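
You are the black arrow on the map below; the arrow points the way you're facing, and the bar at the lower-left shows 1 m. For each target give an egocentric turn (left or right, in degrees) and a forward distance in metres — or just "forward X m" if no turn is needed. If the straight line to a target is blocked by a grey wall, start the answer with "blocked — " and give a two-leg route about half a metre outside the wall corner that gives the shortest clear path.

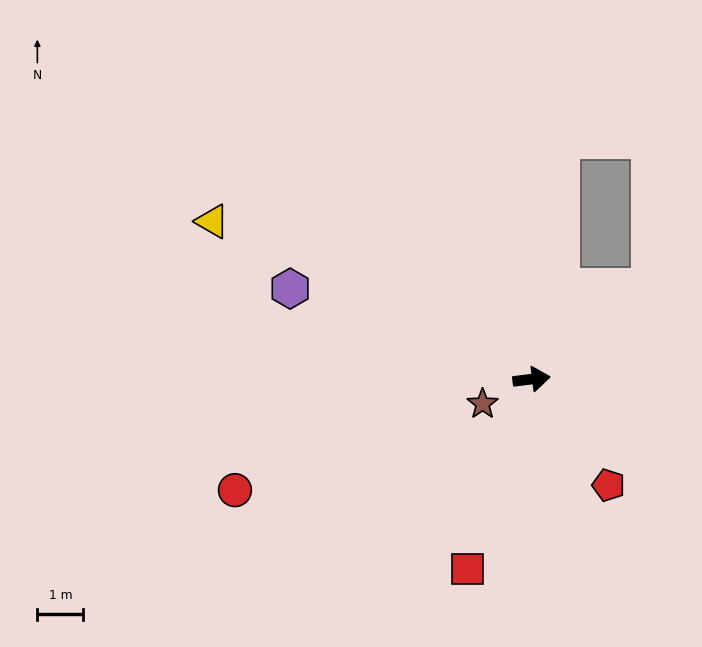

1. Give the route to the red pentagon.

turn right 61°, forward 2.9 m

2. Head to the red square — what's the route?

turn right 116°, forward 4.4 m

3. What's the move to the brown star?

turn right 160°, forward 1.2 m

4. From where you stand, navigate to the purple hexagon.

turn left 152°, forward 5.6 m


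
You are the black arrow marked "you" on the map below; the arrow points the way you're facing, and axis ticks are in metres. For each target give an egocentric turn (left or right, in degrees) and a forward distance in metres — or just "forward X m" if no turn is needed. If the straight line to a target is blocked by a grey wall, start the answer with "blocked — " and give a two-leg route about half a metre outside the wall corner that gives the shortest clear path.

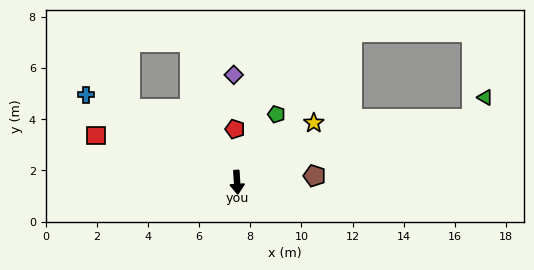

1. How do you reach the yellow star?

turn left 124°, forward 3.8 m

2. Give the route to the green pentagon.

turn left 146°, forward 3.1 m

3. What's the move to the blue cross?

turn right 124°, forward 6.8 m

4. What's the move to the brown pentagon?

turn left 91°, forward 3.0 m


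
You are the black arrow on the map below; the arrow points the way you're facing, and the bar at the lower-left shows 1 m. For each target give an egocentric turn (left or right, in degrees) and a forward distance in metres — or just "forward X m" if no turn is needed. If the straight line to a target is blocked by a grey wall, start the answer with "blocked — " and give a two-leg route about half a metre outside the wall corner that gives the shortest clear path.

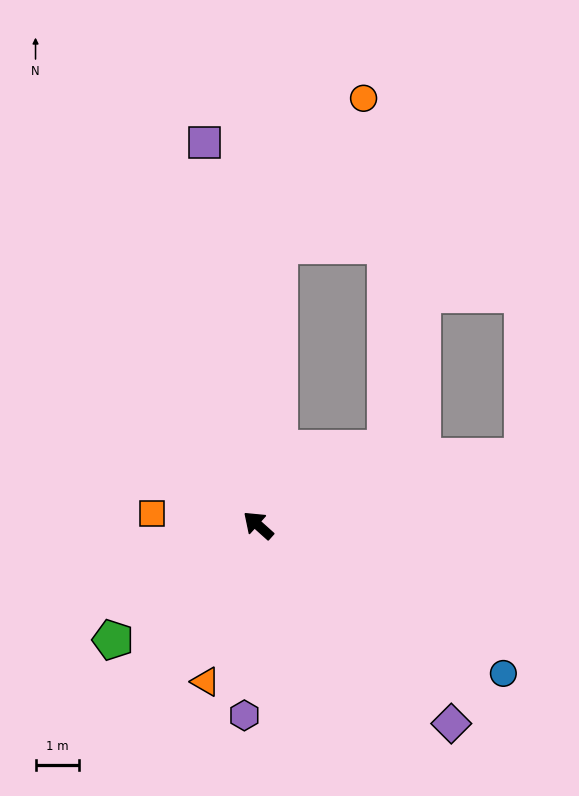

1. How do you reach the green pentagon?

turn left 80°, forward 4.2 m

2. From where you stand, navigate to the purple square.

turn right 40°, forward 8.8 m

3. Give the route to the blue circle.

turn right 169°, forward 6.6 m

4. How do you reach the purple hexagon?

turn left 128°, forward 4.4 m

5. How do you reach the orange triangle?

turn left 113°, forward 3.8 m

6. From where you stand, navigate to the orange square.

turn left 36°, forward 2.4 m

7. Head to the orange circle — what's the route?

blocked — turn right 52°, forward 6.4 m, then turn right 26°, forward 3.9 m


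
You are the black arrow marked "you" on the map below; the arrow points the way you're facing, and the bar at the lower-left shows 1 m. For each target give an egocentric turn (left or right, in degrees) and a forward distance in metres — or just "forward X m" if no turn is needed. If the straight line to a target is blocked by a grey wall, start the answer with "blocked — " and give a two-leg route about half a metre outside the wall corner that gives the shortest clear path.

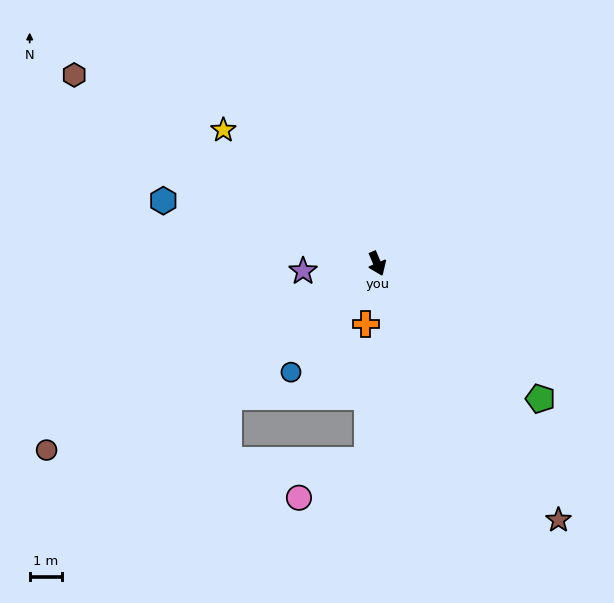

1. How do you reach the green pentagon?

turn left 27°, forward 6.6 m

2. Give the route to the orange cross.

turn right 34°, forward 1.9 m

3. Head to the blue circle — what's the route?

turn right 62°, forward 4.3 m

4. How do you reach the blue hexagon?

turn right 129°, forward 7.0 m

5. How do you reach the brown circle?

turn right 84°, forward 11.8 m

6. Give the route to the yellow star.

turn right 154°, forward 6.3 m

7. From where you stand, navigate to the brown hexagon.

turn right 145°, forward 11.1 m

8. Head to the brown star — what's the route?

turn left 12°, forward 9.8 m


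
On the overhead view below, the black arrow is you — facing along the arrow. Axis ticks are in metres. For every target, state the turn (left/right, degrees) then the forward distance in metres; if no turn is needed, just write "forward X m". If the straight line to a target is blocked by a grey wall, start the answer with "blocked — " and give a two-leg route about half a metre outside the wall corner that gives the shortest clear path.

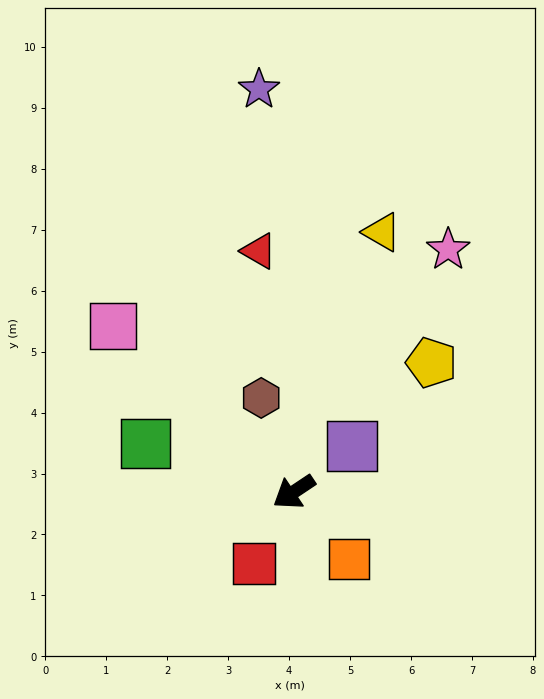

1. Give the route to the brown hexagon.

turn right 105°, forward 1.6 m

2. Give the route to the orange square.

turn left 96°, forward 1.4 m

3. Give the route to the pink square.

turn right 76°, forward 4.0 m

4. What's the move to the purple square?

turn right 176°, forward 1.2 m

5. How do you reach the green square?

turn right 52°, forward 2.6 m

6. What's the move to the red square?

turn left 27°, forward 1.3 m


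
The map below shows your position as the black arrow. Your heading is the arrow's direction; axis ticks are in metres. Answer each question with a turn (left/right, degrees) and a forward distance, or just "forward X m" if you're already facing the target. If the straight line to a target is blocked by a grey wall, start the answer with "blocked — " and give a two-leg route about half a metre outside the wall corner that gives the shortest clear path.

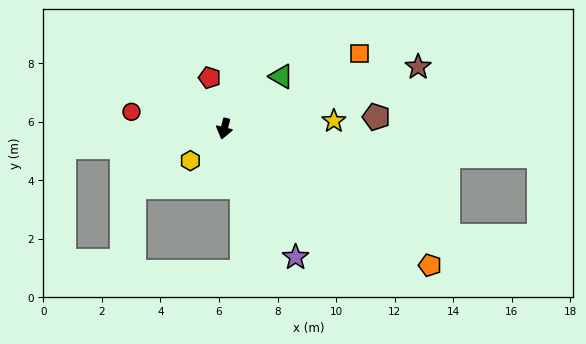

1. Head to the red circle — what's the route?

turn right 86°, forward 3.2 m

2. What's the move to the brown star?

turn left 122°, forward 7.0 m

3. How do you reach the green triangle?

turn left 147°, forward 2.6 m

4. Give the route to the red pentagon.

turn right 150°, forward 1.8 m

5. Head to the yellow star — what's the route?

turn left 108°, forward 3.8 m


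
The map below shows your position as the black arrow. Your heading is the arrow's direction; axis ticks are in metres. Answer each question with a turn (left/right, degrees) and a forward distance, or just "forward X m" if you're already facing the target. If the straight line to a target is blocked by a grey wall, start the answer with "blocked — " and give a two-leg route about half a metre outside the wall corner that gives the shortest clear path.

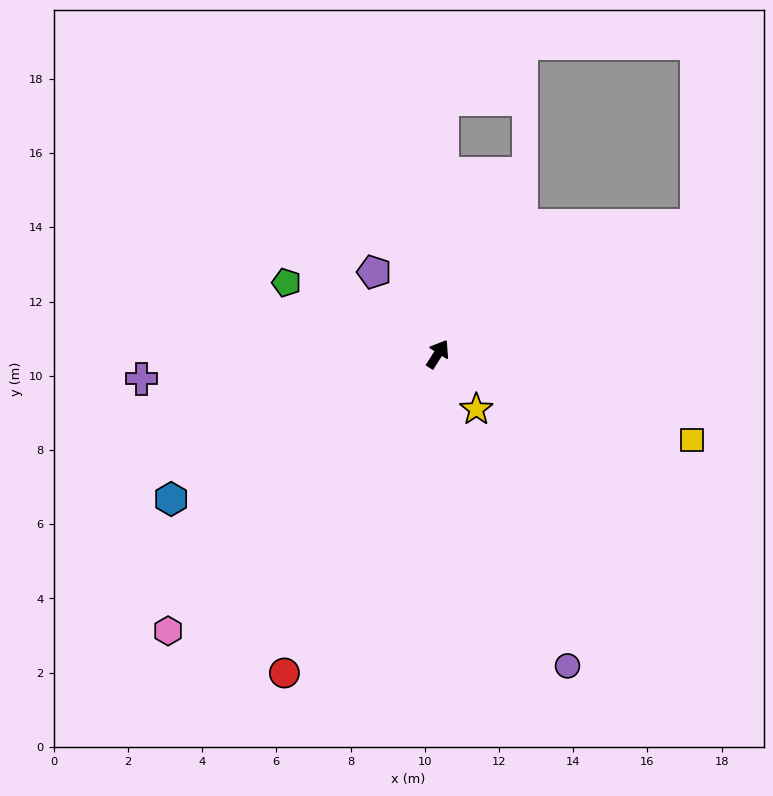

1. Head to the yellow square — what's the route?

turn right 76°, forward 7.2 m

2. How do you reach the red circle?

turn right 173°, forward 9.5 m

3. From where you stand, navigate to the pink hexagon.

turn left 168°, forward 10.4 m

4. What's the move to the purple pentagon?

turn left 70°, forward 2.8 m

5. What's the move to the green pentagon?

turn left 97°, forward 4.5 m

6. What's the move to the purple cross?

turn left 127°, forward 8.0 m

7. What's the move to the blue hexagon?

turn left 151°, forward 8.2 m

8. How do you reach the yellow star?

turn right 113°, forward 1.8 m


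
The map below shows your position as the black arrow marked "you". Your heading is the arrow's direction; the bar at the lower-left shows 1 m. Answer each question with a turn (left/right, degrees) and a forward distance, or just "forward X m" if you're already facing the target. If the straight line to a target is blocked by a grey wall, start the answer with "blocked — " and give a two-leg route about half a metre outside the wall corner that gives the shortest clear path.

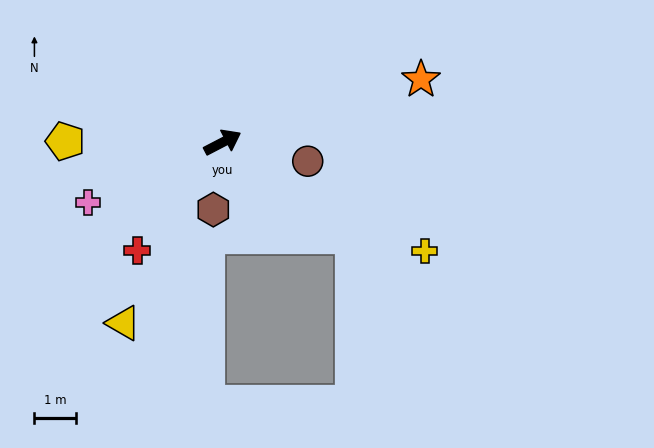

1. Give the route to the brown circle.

turn right 40°, forward 2.1 m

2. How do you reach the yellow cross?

turn right 56°, forward 5.5 m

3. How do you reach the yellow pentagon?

turn left 152°, forward 3.8 m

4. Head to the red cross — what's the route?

turn right 156°, forward 3.3 m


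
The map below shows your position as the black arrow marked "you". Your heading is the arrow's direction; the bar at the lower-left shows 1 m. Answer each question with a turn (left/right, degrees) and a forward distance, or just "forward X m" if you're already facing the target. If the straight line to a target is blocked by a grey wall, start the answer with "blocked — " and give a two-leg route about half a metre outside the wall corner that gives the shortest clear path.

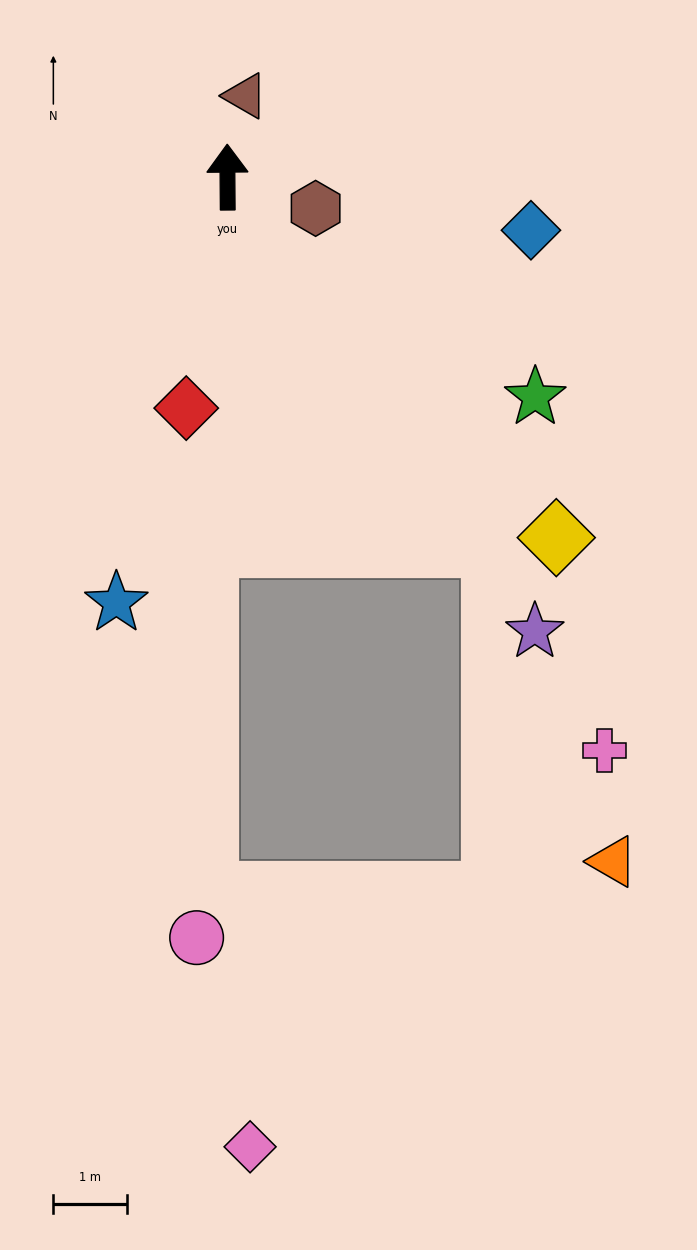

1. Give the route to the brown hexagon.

turn right 110°, forward 1.3 m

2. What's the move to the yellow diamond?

turn right 138°, forward 6.6 m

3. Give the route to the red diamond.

turn left 169°, forward 3.2 m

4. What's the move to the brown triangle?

turn right 13°, forward 1.1 m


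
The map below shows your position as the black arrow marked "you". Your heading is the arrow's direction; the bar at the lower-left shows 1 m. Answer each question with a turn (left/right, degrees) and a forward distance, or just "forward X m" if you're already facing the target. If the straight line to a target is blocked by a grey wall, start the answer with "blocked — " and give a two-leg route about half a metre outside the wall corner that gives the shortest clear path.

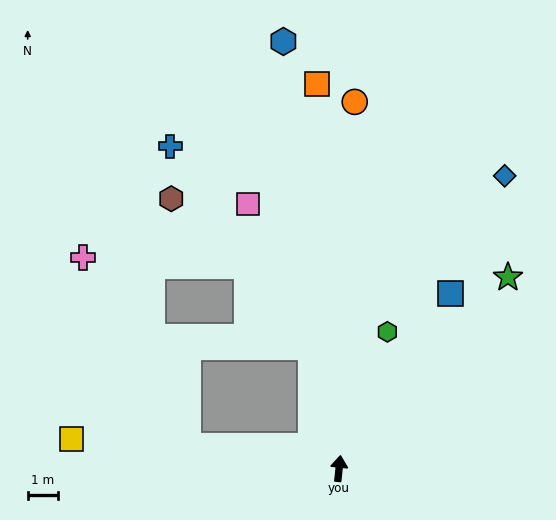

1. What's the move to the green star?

turn right 35°, forward 8.4 m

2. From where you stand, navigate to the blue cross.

blocked — turn left 19°, forward 4.1 m, then turn left 22°, forward 8.1 m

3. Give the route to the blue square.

turn right 26°, forward 6.9 m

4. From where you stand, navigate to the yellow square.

turn left 90°, forward 8.9 m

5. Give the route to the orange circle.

turn left 4°, forward 12.2 m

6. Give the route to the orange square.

turn left 9°, forward 12.8 m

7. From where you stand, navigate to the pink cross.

blocked — turn left 87°, forward 5.1 m, then turn right 52°, forward 7.1 m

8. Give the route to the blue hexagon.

turn left 13°, forward 14.3 m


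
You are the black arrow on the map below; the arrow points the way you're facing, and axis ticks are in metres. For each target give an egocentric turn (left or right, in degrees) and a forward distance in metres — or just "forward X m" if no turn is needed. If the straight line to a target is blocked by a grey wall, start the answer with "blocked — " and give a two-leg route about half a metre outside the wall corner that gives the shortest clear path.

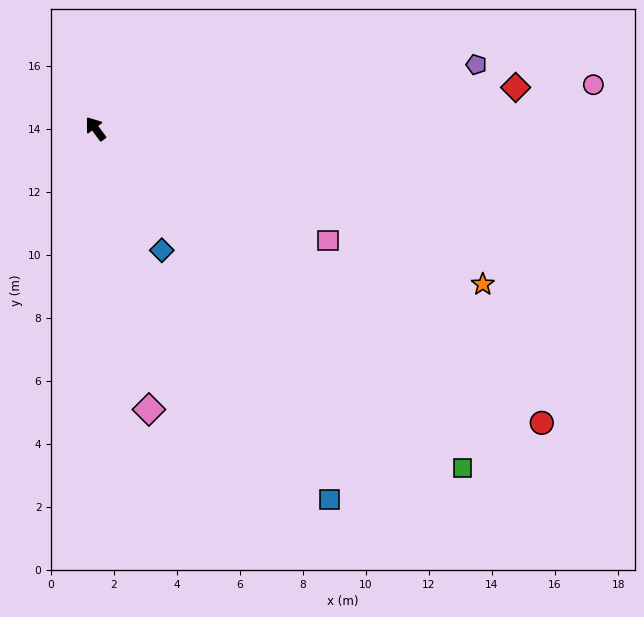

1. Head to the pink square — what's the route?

turn right 152°, forward 8.2 m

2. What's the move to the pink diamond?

turn left 154°, forward 9.1 m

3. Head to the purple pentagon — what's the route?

turn right 117°, forward 12.2 m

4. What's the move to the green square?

turn right 170°, forward 15.9 m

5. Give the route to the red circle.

turn right 160°, forward 17.0 m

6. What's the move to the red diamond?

turn right 121°, forward 13.4 m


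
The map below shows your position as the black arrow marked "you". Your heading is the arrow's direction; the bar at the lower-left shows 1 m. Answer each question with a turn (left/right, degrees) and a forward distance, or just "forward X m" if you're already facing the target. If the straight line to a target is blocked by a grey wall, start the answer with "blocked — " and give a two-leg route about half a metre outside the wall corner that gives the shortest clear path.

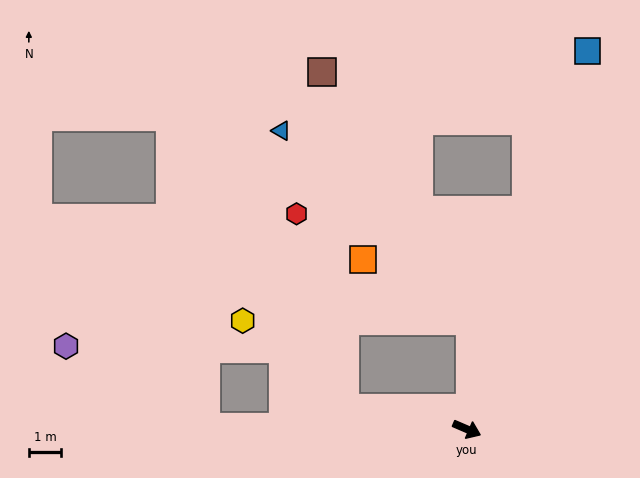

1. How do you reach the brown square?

blocked — turn right 167°, forward 3.8 m, then turn right 76°, forward 10.4 m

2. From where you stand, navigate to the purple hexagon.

blocked — turn right 157°, forward 8.1 m, then turn right 30°, forward 5.0 m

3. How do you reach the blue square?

turn left 96°, forward 12.3 m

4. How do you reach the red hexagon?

blocked — turn right 167°, forward 3.8 m, then turn right 65°, forward 6.2 m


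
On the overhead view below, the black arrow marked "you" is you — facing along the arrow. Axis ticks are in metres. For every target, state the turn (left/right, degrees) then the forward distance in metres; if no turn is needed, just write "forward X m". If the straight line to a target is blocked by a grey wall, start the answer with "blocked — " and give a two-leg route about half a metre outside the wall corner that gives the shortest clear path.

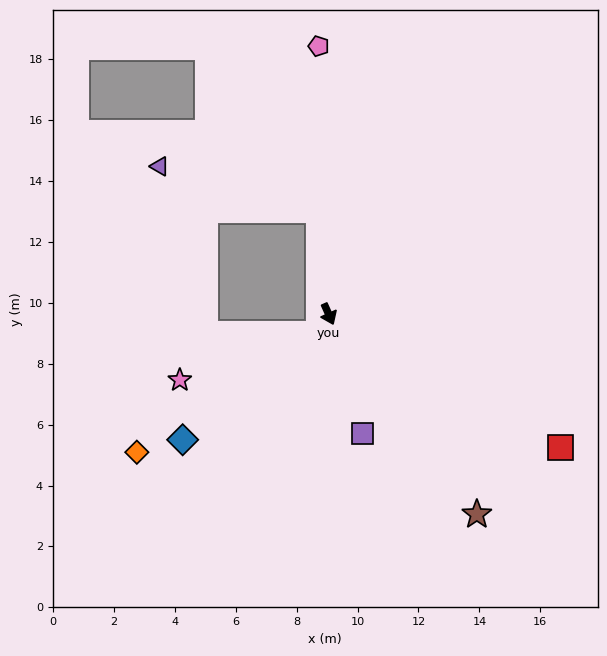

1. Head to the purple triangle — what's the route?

blocked — turn left 161°, forward 3.4 m, then turn left 70°, forward 5.4 m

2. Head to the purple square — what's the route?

turn right 8°, forward 4.1 m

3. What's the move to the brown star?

turn left 12°, forward 8.2 m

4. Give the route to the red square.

turn left 36°, forward 8.8 m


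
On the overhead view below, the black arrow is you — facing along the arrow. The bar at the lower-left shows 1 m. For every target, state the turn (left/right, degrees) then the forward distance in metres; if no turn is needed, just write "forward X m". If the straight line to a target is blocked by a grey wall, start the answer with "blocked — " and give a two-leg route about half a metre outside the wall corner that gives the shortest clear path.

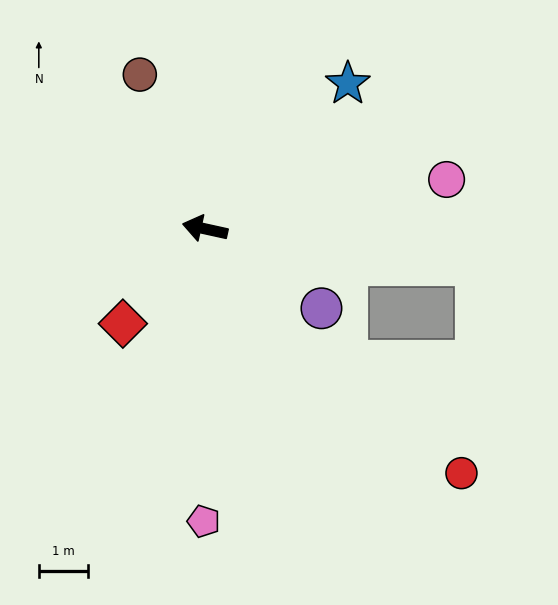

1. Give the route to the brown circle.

turn right 55°, forward 3.4 m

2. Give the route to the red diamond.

turn left 62°, forward 2.6 m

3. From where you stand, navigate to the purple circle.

turn left 158°, forward 2.9 m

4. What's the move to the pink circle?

turn right 156°, forward 5.0 m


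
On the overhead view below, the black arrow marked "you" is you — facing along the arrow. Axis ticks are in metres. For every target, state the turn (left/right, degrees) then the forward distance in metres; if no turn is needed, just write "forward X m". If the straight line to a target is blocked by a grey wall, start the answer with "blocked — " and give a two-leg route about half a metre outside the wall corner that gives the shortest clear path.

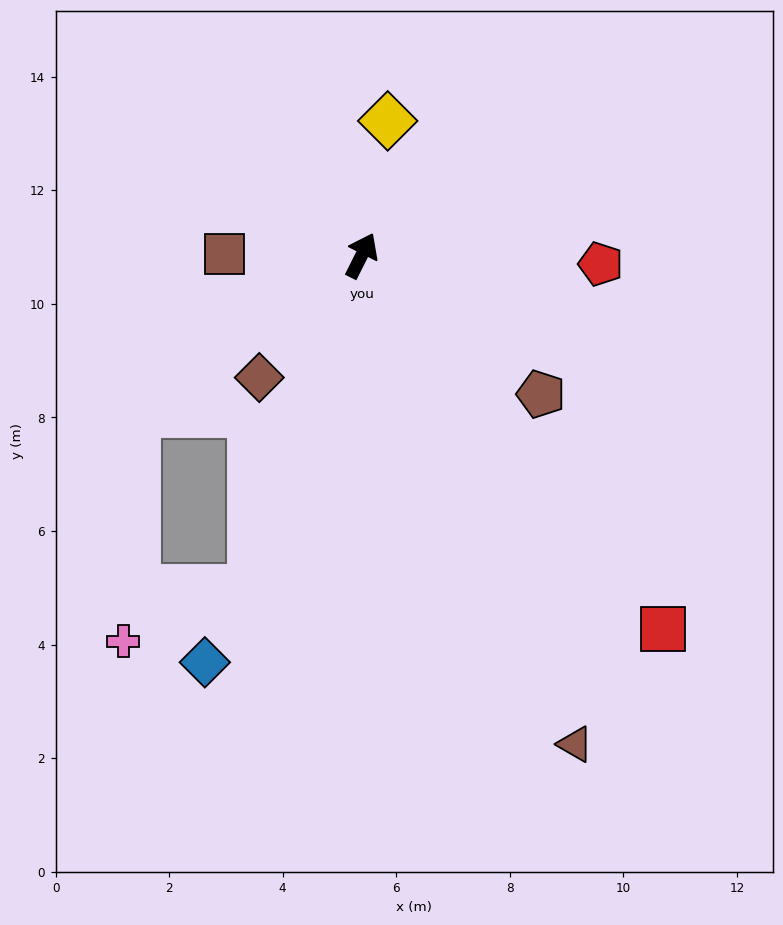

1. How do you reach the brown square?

turn left 116°, forward 2.4 m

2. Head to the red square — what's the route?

turn right 114°, forward 8.5 m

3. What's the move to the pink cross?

blocked — turn right 172°, forward 6.2 m, then turn right 49°, forward 2.4 m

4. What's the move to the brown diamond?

turn left 167°, forward 2.8 m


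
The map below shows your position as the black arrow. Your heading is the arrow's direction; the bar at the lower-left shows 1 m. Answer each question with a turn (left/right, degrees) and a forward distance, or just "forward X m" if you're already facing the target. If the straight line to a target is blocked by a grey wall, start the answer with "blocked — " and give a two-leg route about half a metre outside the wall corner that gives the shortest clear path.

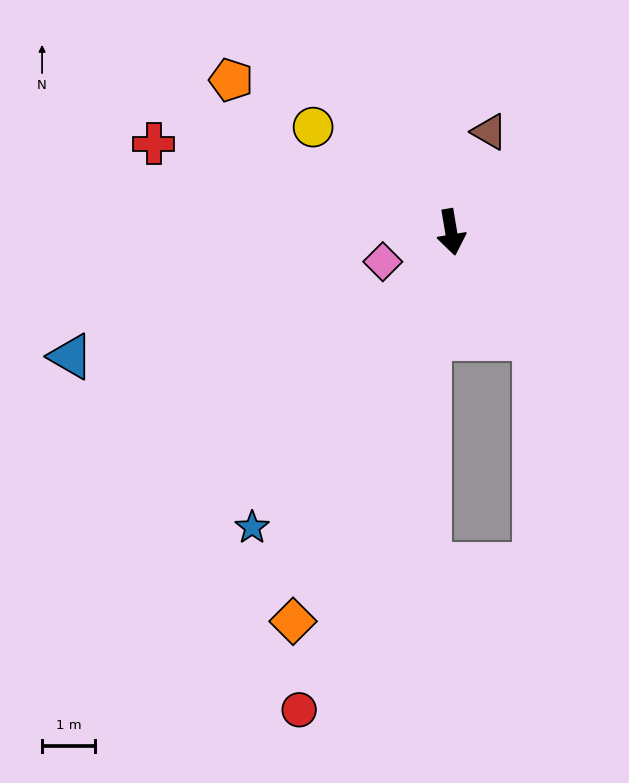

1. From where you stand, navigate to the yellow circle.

turn right 137°, forward 3.3 m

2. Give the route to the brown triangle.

turn left 150°, forward 2.0 m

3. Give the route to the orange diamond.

turn right 32°, forward 8.0 m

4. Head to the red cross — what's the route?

turn right 116°, forward 5.9 m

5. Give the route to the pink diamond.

turn right 76°, forward 1.4 m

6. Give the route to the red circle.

turn right 27°, forward 9.6 m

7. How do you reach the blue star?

turn right 43°, forward 6.8 m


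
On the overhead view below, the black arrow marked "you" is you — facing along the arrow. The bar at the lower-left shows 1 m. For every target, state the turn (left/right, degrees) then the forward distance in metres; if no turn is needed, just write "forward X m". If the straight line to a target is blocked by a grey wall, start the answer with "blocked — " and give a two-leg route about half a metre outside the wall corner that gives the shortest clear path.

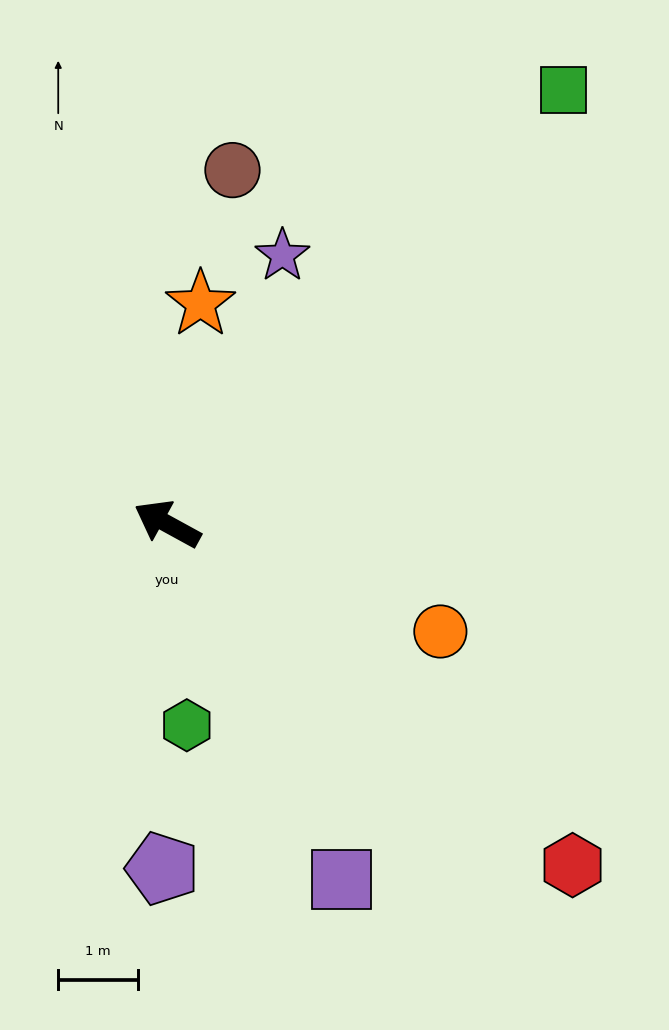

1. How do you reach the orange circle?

turn right 173°, forward 3.7 m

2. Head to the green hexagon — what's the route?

turn left 124°, forward 2.6 m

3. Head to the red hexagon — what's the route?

turn left 169°, forward 6.7 m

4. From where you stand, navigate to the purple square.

turn left 145°, forward 5.0 m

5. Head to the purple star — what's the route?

turn right 85°, forward 3.7 m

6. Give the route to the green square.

turn right 104°, forward 7.4 m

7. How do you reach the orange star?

turn right 70°, forward 2.8 m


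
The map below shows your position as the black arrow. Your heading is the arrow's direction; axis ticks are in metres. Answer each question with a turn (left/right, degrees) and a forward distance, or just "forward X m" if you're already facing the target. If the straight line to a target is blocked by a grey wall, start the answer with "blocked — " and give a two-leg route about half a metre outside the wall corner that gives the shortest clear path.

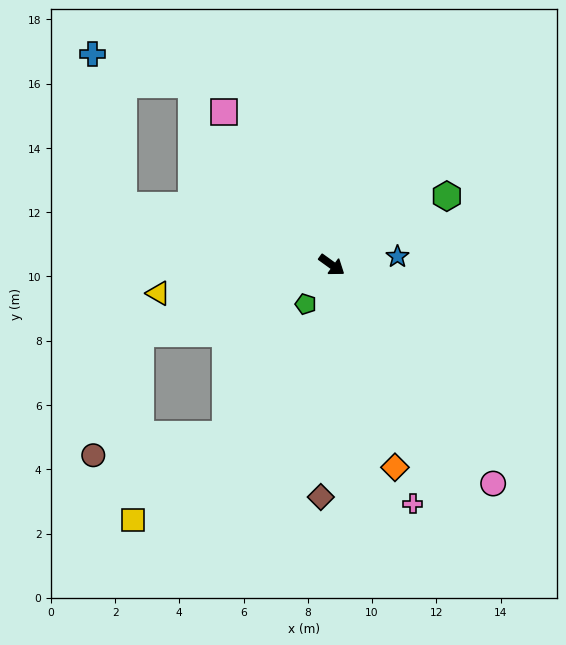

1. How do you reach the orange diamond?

turn right 37°, forward 6.6 m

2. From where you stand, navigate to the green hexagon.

turn left 67°, forward 4.2 m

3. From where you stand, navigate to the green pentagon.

turn right 88°, forward 1.5 m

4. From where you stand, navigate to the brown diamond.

turn right 57°, forward 7.2 m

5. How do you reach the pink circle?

turn right 18°, forward 8.5 m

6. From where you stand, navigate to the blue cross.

blocked — turn right 160°, forward 6.7 m, then turn right 63°, forward 4.8 m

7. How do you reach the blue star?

turn left 43°, forward 2.1 m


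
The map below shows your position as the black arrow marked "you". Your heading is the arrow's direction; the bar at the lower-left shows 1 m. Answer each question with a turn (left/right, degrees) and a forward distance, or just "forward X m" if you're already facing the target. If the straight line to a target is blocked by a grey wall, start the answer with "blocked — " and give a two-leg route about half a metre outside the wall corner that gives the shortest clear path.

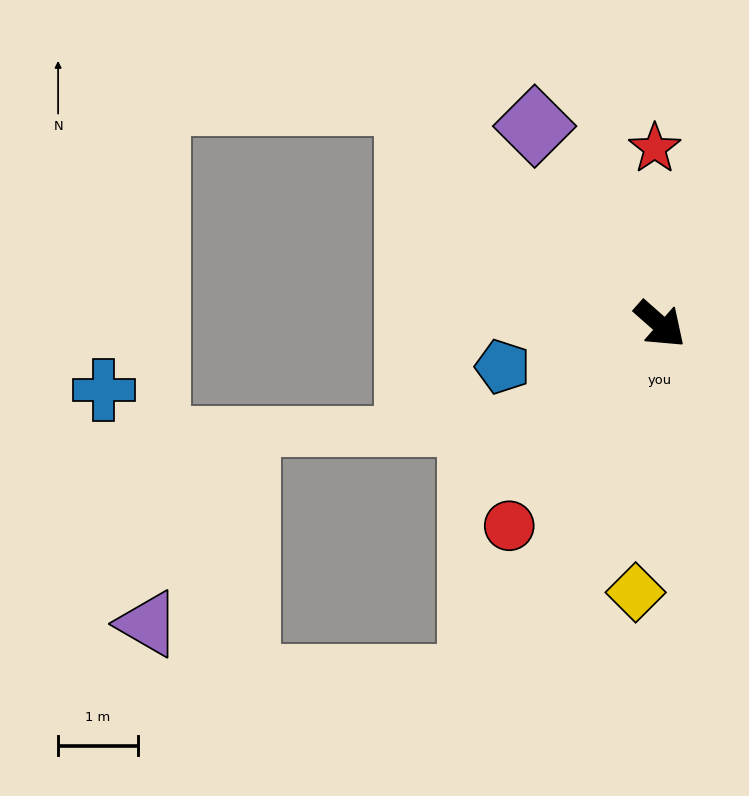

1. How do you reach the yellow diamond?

turn right 54°, forward 3.4 m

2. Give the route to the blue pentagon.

turn right 124°, forward 2.1 m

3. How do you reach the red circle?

turn right 85°, forward 3.2 m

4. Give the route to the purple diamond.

turn left 164°, forward 3.0 m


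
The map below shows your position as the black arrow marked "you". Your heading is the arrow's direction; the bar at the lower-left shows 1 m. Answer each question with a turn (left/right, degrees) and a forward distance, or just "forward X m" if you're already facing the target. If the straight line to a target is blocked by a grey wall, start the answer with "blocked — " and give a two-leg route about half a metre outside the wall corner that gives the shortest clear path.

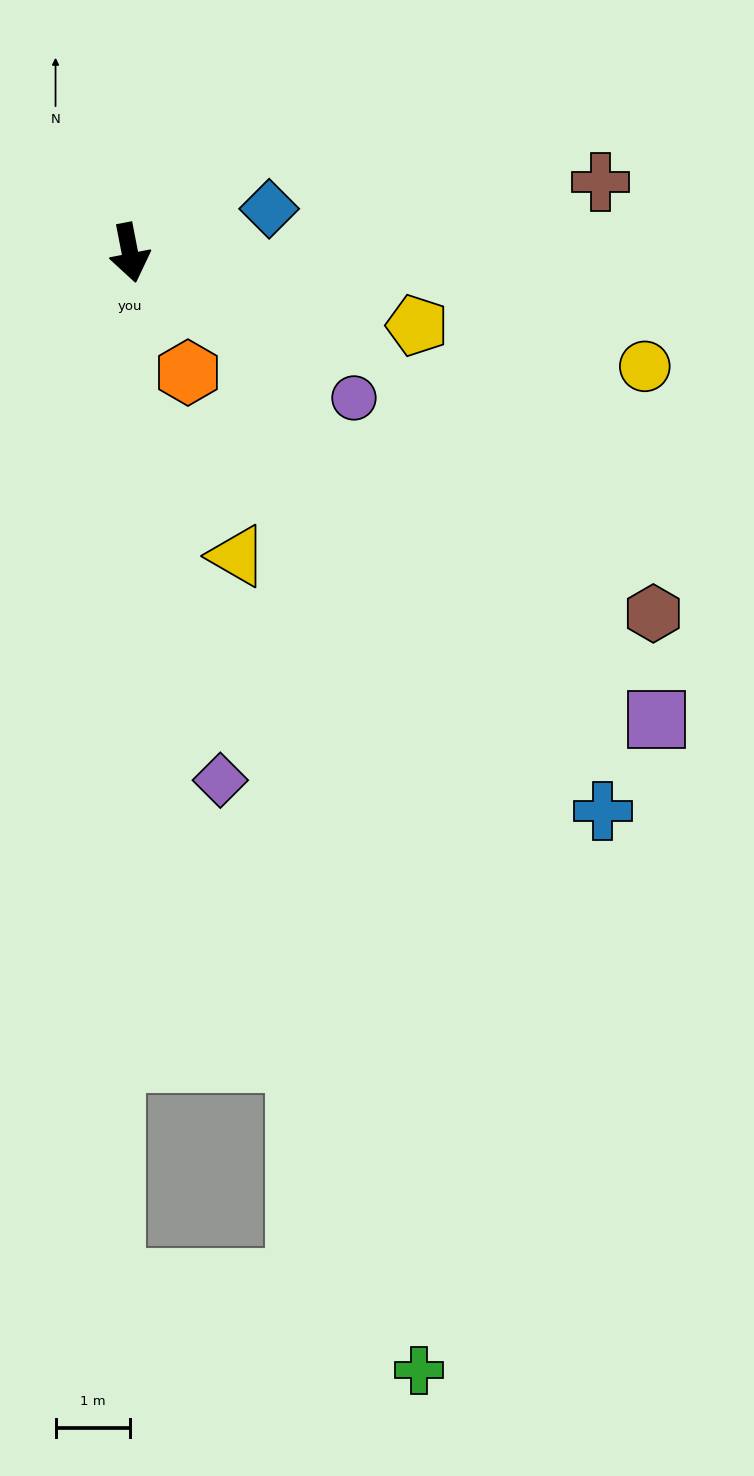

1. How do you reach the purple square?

turn left 37°, forward 9.4 m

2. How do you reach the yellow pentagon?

turn left 65°, forward 4.0 m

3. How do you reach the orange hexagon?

turn left 15°, forward 1.8 m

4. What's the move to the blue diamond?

turn left 97°, forward 2.0 m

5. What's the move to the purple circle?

turn left 46°, forward 3.6 m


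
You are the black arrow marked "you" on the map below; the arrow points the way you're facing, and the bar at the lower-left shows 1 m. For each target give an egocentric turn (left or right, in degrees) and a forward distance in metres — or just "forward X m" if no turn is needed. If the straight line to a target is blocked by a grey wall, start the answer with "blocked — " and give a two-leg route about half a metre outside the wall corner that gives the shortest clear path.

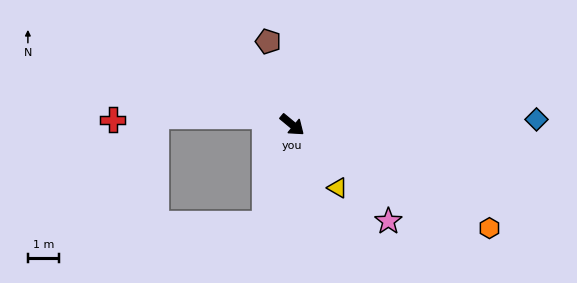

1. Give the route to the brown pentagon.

turn left 146°, forward 2.7 m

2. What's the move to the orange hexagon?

turn left 12°, forward 7.0 m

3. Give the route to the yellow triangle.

turn right 15°, forward 2.5 m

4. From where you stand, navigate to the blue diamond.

turn left 41°, forward 7.7 m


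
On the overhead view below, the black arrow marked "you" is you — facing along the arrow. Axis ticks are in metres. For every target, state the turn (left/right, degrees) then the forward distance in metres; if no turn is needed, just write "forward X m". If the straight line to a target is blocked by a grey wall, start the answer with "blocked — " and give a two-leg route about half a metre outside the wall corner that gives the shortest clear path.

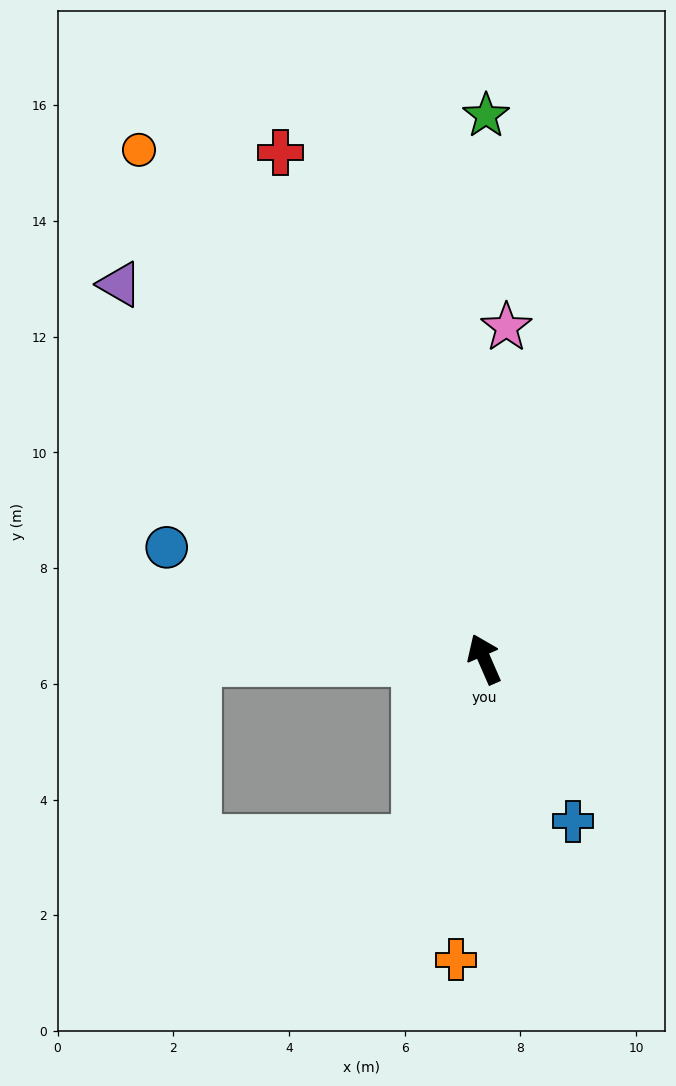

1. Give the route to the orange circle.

turn left 11°, forward 10.6 m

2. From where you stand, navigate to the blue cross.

turn right 175°, forward 3.2 m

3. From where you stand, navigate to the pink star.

turn right 27°, forward 5.7 m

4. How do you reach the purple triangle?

turn left 21°, forward 9.0 m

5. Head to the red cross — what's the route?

forward 9.4 m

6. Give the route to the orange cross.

turn left 151°, forward 5.2 m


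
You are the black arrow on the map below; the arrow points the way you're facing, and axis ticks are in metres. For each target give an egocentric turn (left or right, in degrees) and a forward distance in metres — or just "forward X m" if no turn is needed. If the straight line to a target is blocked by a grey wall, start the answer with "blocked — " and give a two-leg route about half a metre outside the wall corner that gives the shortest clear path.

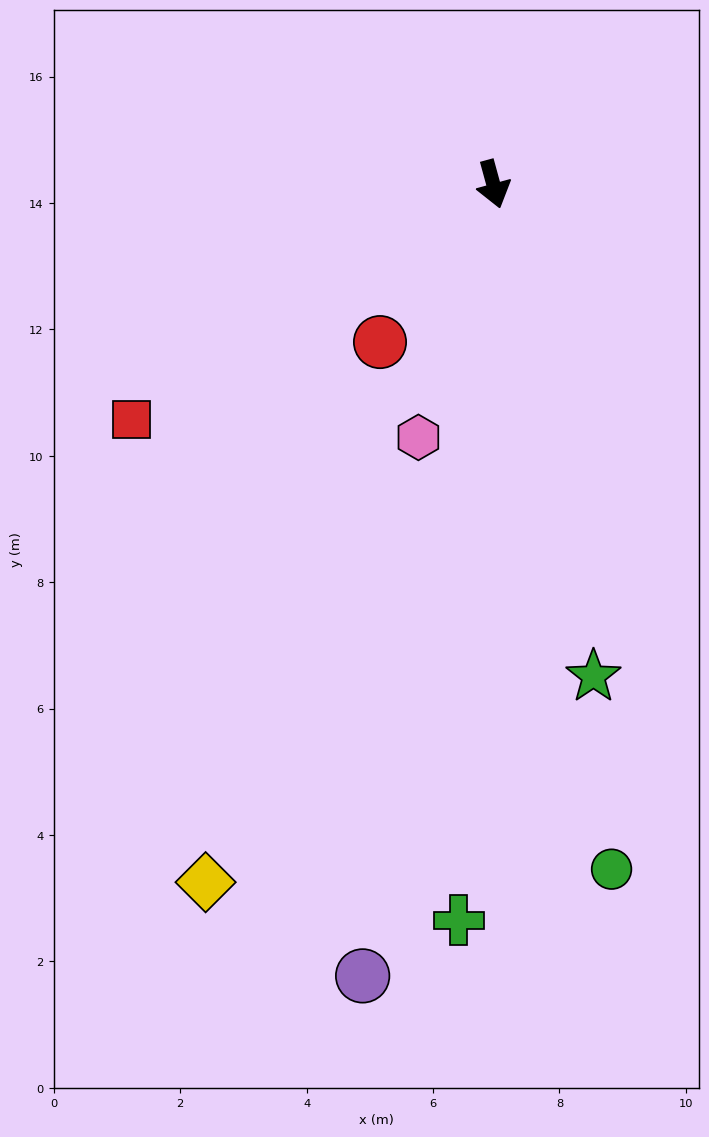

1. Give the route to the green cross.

turn right 18°, forward 11.7 m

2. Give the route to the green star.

turn right 4°, forward 7.9 m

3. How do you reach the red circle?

turn right 51°, forward 3.1 m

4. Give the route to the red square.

turn right 72°, forward 6.8 m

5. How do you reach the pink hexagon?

turn right 32°, forward 4.2 m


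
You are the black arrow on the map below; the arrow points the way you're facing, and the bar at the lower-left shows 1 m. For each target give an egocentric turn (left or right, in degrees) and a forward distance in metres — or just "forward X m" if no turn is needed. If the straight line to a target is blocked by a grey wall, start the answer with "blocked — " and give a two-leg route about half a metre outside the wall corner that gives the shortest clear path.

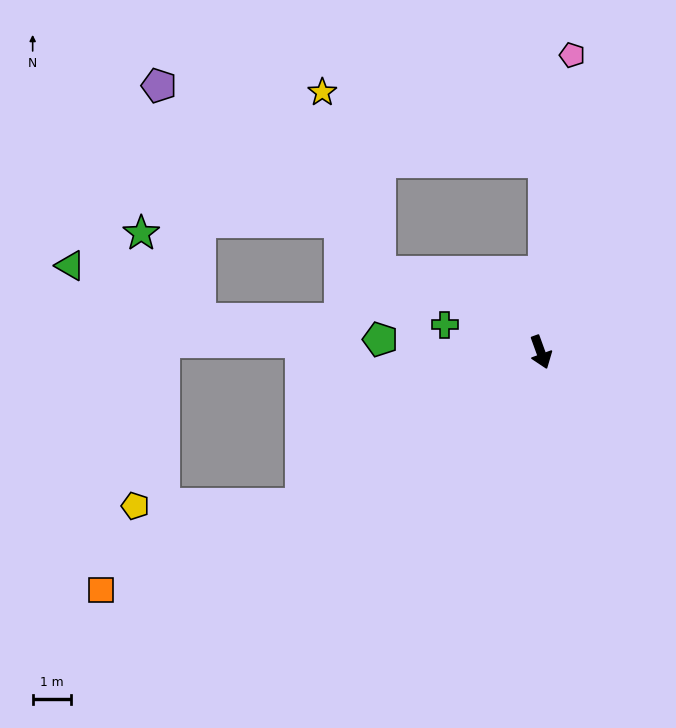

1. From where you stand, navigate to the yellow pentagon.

blocked — turn right 77°, forward 7.4 m, then turn right 32°, forward 4.4 m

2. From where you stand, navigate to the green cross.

turn right 126°, forward 2.6 m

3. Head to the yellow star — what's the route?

blocked — turn left 159°, forward 5.0 m, then turn left 74°, forward 6.1 m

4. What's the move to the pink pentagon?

turn left 154°, forward 7.8 m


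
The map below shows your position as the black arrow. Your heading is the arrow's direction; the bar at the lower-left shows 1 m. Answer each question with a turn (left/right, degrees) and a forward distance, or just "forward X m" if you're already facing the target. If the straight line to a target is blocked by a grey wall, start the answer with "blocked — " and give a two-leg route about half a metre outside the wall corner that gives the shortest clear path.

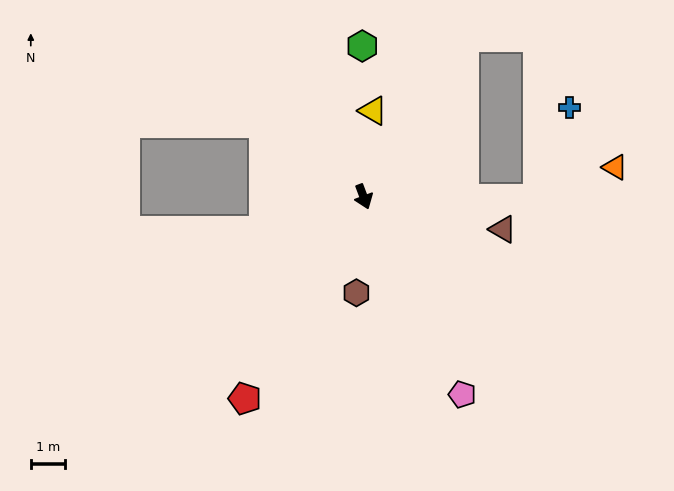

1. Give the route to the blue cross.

blocked — turn left 69°, forward 5.0 m, then turn left 71°, forward 2.8 m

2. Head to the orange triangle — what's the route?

blocked — turn left 69°, forward 5.0 m, then turn left 22°, forward 2.4 m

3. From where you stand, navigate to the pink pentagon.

turn left 6°, forward 6.4 m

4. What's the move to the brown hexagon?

turn right 25°, forward 2.8 m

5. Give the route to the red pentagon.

turn right 51°, forward 6.8 m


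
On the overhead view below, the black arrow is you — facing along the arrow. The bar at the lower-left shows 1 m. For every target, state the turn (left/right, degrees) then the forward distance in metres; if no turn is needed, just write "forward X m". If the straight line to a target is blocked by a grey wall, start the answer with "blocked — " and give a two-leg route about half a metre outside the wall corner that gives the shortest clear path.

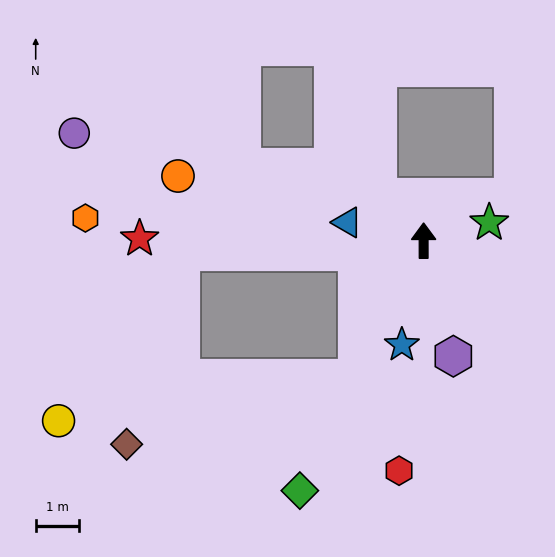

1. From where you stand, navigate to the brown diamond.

blocked — turn left 154°, forward 3.5 m, then turn right 48°, forward 5.5 m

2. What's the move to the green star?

turn right 75°, forward 1.6 m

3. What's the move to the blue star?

turn left 168°, forward 2.4 m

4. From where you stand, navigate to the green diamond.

turn left 154°, forward 6.4 m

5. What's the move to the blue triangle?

turn left 76°, forward 1.8 m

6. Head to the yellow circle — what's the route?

blocked — turn left 154°, forward 3.5 m, then turn right 56°, forward 6.9 m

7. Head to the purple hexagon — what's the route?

turn right 166°, forward 2.7 m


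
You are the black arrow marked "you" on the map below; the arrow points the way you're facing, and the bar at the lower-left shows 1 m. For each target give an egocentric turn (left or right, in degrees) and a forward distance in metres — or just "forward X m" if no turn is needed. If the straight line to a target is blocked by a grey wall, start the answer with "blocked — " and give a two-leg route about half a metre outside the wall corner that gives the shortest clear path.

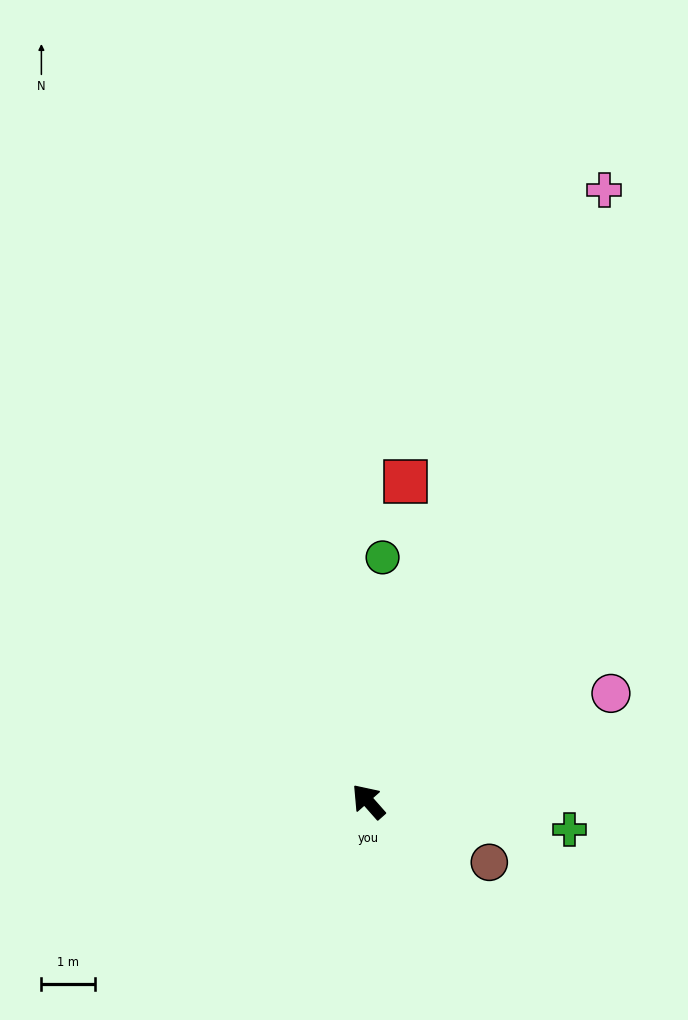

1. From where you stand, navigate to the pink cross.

turn right 63°, forward 12.2 m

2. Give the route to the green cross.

turn right 139°, forward 3.8 m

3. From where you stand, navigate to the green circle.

turn right 45°, forward 4.6 m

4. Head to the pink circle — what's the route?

turn right 107°, forward 5.0 m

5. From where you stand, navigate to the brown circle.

turn right 158°, forward 2.5 m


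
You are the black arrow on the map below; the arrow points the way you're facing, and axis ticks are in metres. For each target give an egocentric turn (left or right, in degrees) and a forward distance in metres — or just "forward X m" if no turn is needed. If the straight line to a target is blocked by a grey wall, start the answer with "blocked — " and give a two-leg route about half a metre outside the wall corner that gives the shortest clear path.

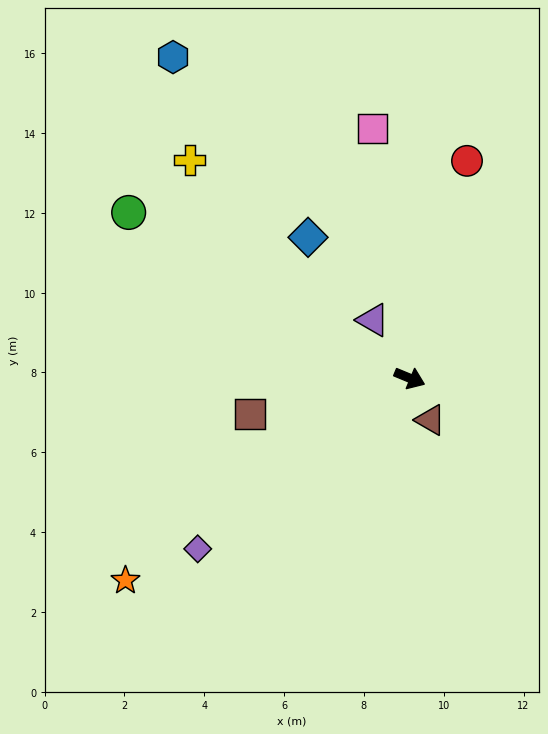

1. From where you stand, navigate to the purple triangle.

turn left 145°, forward 1.7 m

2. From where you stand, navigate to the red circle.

turn left 98°, forward 5.6 m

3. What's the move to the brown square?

turn right 145°, forward 4.1 m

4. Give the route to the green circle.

turn left 172°, forward 8.2 m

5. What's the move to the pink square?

turn left 121°, forward 6.3 m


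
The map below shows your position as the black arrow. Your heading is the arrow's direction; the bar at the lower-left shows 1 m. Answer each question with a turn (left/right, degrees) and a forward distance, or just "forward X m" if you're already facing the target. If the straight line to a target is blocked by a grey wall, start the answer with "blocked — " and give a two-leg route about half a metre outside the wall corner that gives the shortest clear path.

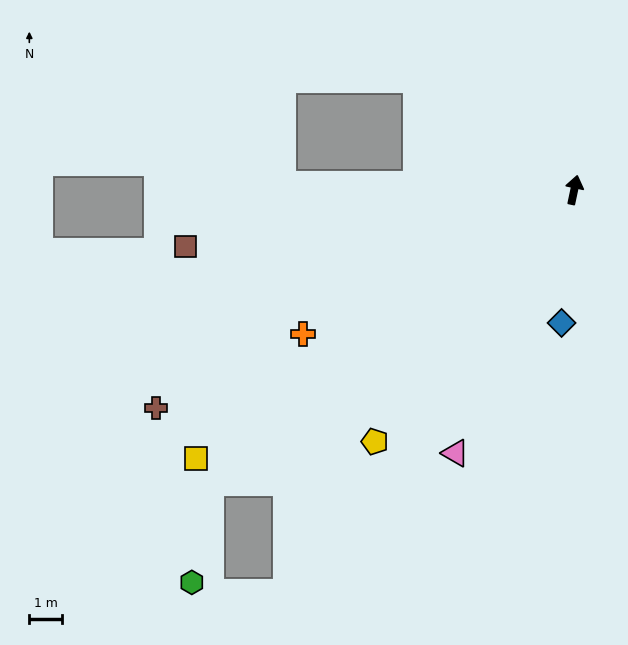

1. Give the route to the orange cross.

turn left 130°, forward 9.5 m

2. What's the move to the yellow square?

turn left 137°, forward 14.3 m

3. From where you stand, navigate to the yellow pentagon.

turn left 154°, forward 9.9 m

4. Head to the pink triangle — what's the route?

turn left 168°, forward 8.9 m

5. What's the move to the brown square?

turn left 110°, forward 12.1 m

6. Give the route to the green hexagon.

blocked — turn left 141°, forward 14.4 m, then turn left 41°, forward 3.2 m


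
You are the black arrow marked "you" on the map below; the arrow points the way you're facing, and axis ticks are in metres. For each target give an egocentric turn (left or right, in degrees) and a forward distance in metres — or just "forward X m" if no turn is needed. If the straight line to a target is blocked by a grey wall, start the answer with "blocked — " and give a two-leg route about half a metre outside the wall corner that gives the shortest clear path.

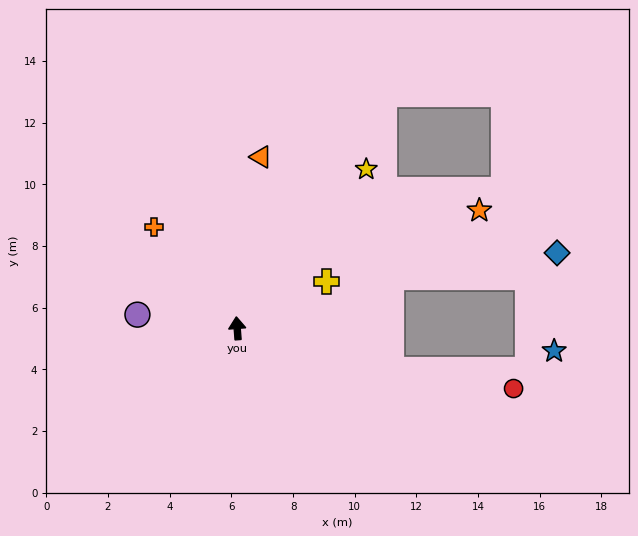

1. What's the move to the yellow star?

turn right 43°, forward 6.6 m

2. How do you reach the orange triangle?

turn right 12°, forward 5.6 m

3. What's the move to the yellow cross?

turn right 67°, forward 3.3 m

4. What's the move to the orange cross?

turn left 35°, forward 4.3 m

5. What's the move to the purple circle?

turn left 78°, forward 3.3 m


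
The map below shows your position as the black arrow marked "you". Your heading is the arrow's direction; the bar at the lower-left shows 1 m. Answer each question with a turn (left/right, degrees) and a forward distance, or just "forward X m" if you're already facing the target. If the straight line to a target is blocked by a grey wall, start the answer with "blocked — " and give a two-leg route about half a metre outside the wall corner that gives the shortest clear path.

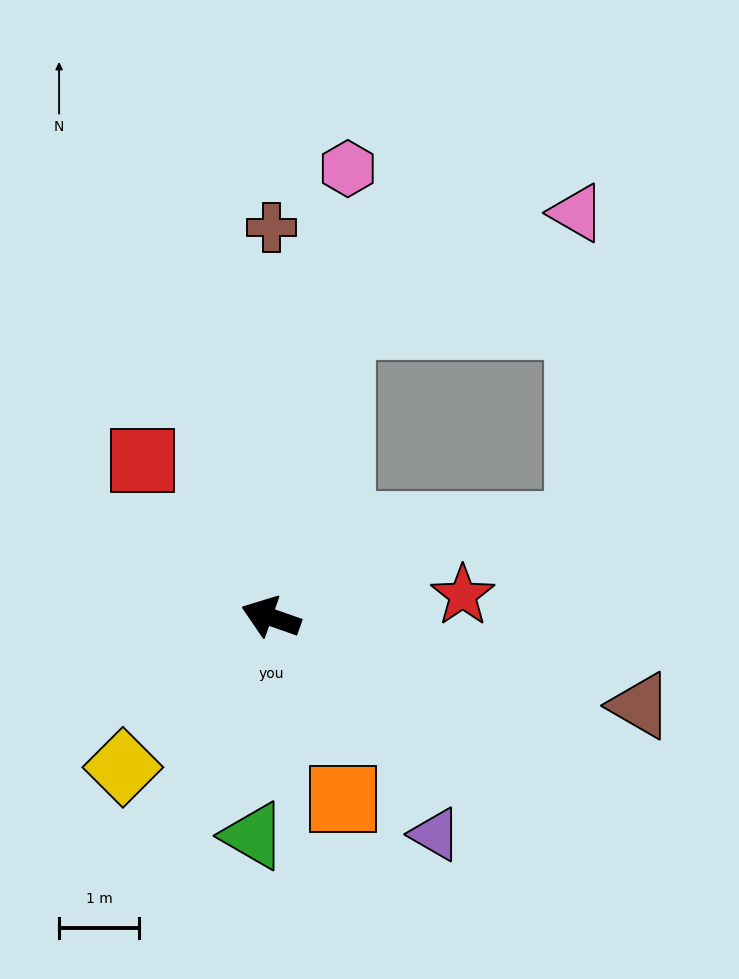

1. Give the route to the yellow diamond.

turn left 65°, forward 2.6 m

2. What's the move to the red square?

turn right 31°, forward 2.5 m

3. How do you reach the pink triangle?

blocked — turn right 84°, forward 3.8 m, then turn right 51°, forward 3.3 m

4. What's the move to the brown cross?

turn right 71°, forward 4.9 m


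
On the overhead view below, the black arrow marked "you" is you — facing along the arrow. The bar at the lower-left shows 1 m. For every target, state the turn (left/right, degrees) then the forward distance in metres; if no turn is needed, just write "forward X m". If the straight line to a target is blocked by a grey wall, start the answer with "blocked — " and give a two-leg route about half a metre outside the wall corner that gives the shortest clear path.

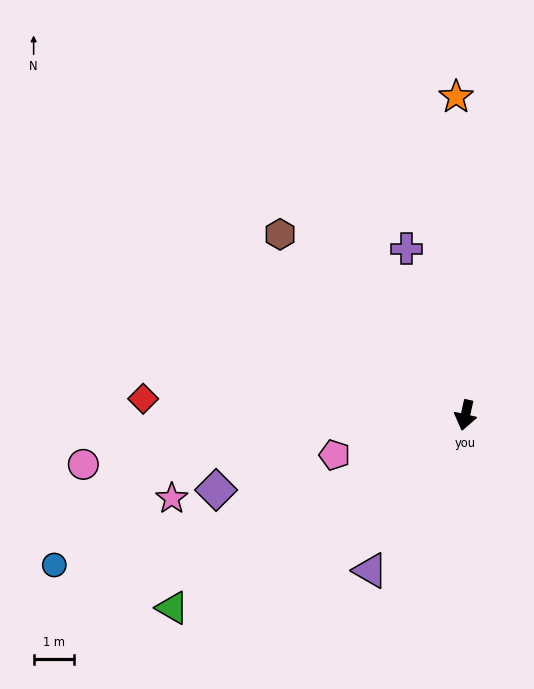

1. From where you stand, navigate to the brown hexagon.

turn right 122°, forward 6.4 m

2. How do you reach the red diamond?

turn right 80°, forward 7.9 m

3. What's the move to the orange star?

turn right 166°, forward 7.8 m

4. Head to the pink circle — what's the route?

turn right 70°, forward 9.5 m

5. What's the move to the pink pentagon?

turn right 60°, forward 3.4 m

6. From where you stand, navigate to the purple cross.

turn right 148°, forward 4.3 m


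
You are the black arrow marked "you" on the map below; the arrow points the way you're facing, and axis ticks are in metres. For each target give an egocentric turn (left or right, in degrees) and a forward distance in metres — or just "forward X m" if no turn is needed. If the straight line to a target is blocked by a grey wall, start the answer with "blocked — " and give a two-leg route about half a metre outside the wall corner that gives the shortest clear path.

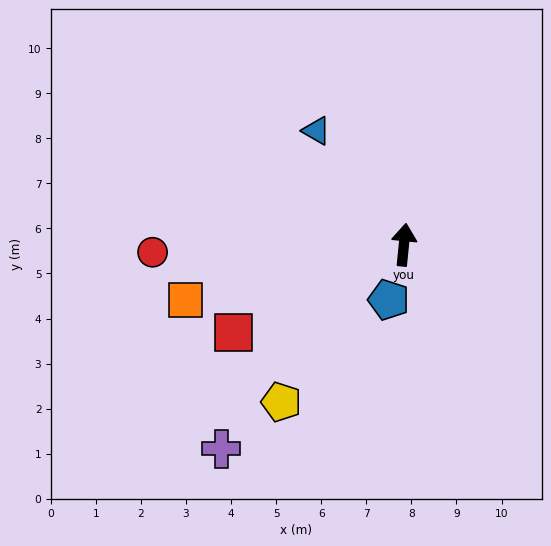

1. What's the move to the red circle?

turn left 97°, forward 5.6 m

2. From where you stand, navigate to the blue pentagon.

turn left 170°, forward 1.3 m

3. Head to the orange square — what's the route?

turn left 110°, forward 5.0 m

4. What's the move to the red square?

turn left 123°, forward 4.3 m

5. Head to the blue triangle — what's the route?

turn left 43°, forward 3.2 m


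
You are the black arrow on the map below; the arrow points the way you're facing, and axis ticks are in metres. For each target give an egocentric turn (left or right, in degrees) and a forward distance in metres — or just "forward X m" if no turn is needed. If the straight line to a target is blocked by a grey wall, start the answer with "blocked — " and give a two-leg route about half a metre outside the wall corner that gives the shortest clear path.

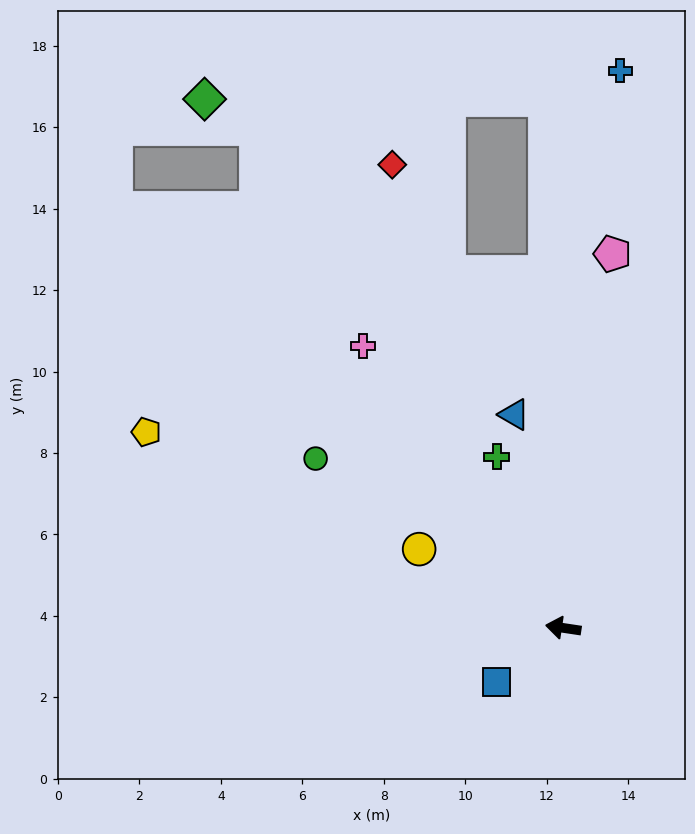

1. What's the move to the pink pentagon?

turn right 89°, forward 9.3 m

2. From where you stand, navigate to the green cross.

turn right 60°, forward 4.5 m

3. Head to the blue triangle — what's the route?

turn right 68°, forward 5.4 m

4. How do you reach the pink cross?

turn right 46°, forward 8.5 m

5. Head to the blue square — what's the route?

turn left 47°, forward 2.1 m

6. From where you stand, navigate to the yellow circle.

turn right 20°, forward 4.0 m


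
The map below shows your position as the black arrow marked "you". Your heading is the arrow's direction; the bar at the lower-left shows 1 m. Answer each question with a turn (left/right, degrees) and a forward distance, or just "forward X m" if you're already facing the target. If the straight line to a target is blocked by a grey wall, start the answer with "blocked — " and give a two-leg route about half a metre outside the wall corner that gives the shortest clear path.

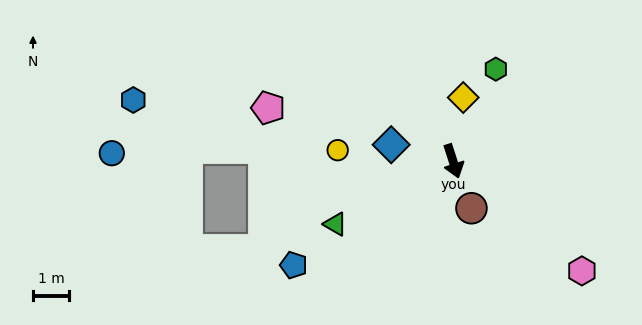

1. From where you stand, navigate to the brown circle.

turn left 4°, forward 1.4 m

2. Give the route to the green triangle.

turn right 80°, forward 3.7 m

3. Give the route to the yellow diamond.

turn left 153°, forward 1.8 m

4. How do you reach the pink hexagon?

turn left 32°, forward 4.6 m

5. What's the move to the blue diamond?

turn right 123°, forward 1.8 m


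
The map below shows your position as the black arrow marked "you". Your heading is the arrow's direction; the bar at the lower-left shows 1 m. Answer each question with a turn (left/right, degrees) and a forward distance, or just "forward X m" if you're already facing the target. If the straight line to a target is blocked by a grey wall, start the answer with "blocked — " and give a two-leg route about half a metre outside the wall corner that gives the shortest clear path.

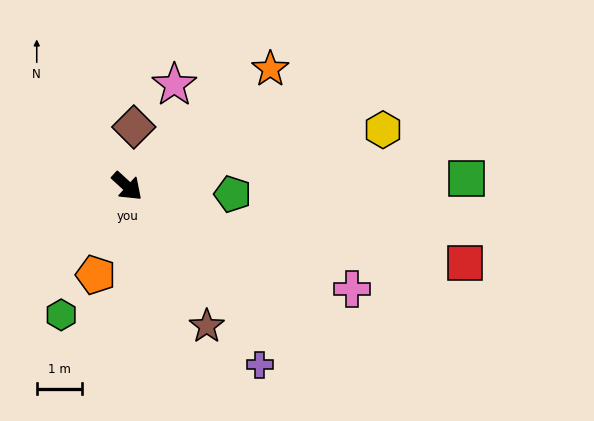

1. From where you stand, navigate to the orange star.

turn left 82°, forward 4.1 m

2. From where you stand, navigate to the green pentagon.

turn left 38°, forward 2.3 m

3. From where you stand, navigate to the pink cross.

turn left 18°, forward 5.4 m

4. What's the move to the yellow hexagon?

turn left 55°, forward 5.8 m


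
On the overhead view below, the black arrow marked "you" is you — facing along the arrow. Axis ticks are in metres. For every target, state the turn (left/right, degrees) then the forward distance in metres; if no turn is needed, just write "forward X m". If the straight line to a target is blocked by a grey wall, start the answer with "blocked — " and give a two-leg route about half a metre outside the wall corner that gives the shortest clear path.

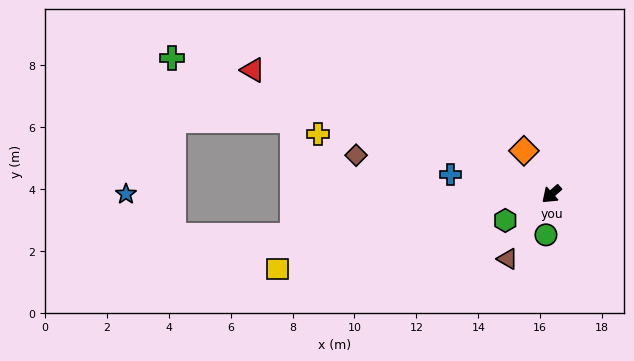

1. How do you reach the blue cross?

turn right 52°, forward 3.3 m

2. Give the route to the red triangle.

turn right 64°, forward 10.5 m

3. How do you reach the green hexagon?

turn right 12°, forward 1.7 m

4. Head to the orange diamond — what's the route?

turn right 99°, forward 1.7 m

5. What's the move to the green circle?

turn left 41°, forward 1.3 m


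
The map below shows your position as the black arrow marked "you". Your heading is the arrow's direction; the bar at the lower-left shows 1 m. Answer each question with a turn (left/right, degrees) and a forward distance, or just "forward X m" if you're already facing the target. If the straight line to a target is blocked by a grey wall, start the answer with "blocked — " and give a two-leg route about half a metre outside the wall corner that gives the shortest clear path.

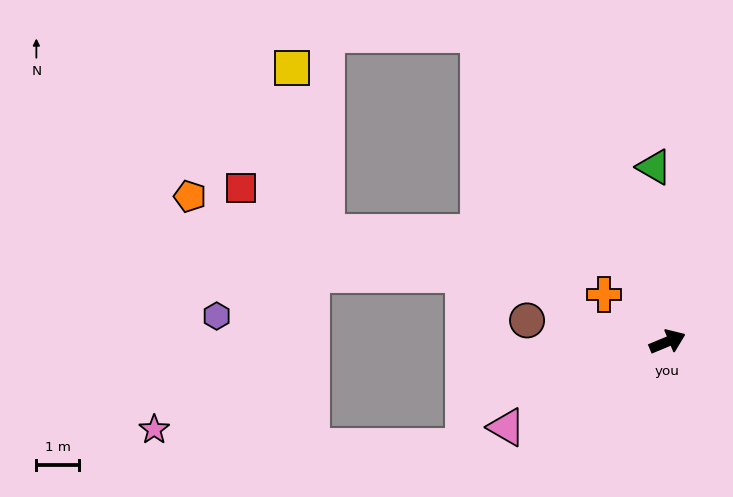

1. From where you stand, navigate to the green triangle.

turn left 72°, forward 4.1 m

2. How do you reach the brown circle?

turn left 149°, forward 3.3 m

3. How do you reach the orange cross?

turn left 121°, forward 1.9 m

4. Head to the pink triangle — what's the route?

turn right 175°, forward 4.3 m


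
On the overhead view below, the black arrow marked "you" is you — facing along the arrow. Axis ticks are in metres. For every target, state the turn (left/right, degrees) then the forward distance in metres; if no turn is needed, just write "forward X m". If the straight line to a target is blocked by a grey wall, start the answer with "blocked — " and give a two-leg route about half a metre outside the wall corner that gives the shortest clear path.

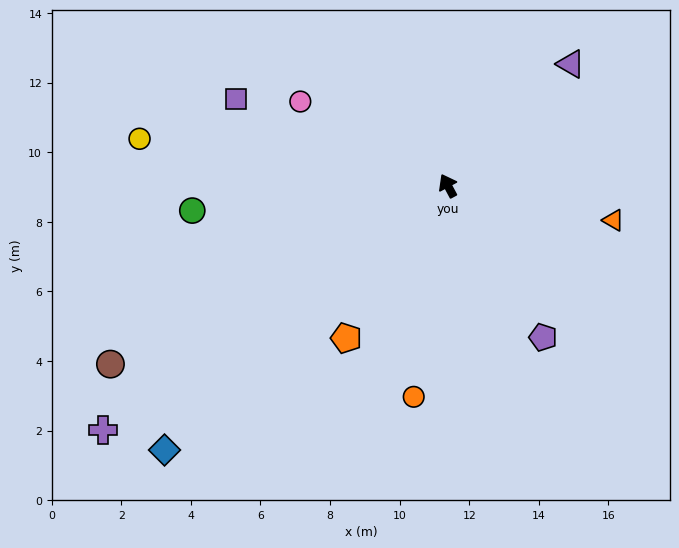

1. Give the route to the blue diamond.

turn left 105°, forward 11.1 m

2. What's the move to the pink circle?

turn left 32°, forward 4.9 m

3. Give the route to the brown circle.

turn left 90°, forward 11.0 m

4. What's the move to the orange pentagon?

turn left 118°, forward 5.3 m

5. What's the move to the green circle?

turn left 67°, forward 7.4 m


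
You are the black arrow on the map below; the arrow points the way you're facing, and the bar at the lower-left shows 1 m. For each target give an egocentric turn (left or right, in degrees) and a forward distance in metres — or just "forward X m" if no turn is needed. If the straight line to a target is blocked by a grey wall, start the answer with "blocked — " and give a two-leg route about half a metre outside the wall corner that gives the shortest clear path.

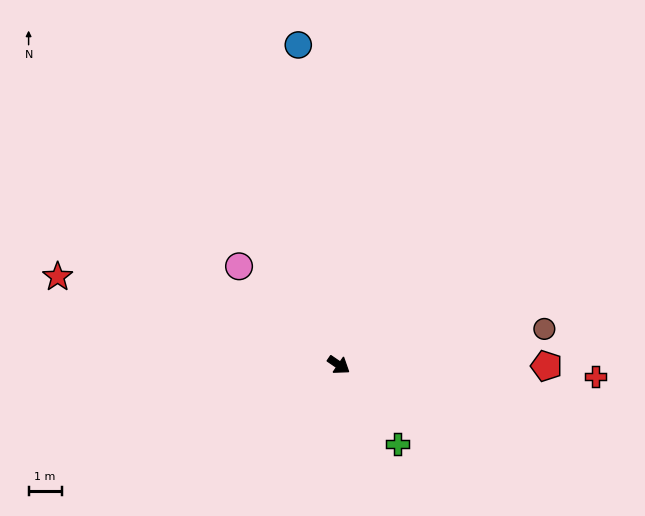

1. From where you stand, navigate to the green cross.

turn right 19°, forward 3.0 m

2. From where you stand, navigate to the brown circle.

turn left 44°, forward 6.3 m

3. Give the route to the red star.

turn right 163°, forward 8.9 m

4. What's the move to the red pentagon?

turn left 34°, forward 6.3 m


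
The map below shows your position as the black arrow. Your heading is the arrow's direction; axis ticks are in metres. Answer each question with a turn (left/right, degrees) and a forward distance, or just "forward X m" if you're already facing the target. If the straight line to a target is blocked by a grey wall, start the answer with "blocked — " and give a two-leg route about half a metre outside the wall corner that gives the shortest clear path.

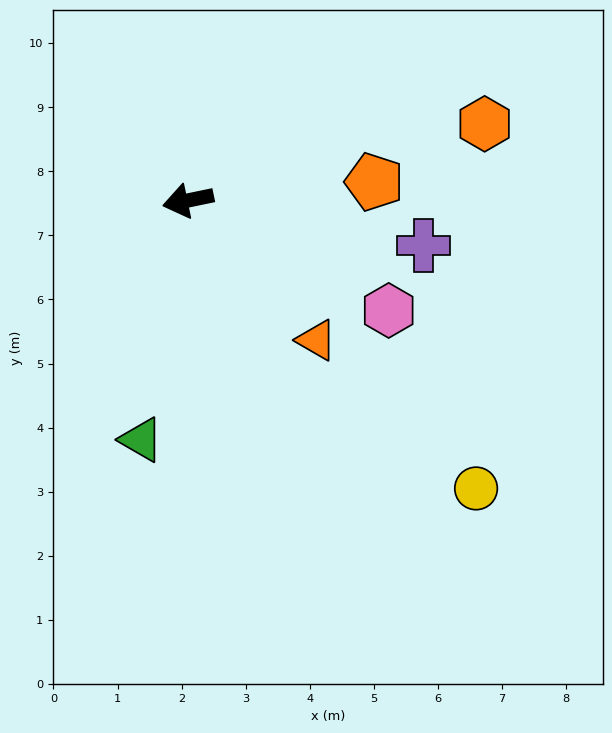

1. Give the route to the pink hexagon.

turn left 140°, forward 3.6 m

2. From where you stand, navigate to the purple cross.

turn left 157°, forward 3.7 m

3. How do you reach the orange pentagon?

turn left 174°, forward 2.9 m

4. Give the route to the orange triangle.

turn left 121°, forward 3.0 m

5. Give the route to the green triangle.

turn left 67°, forward 3.8 m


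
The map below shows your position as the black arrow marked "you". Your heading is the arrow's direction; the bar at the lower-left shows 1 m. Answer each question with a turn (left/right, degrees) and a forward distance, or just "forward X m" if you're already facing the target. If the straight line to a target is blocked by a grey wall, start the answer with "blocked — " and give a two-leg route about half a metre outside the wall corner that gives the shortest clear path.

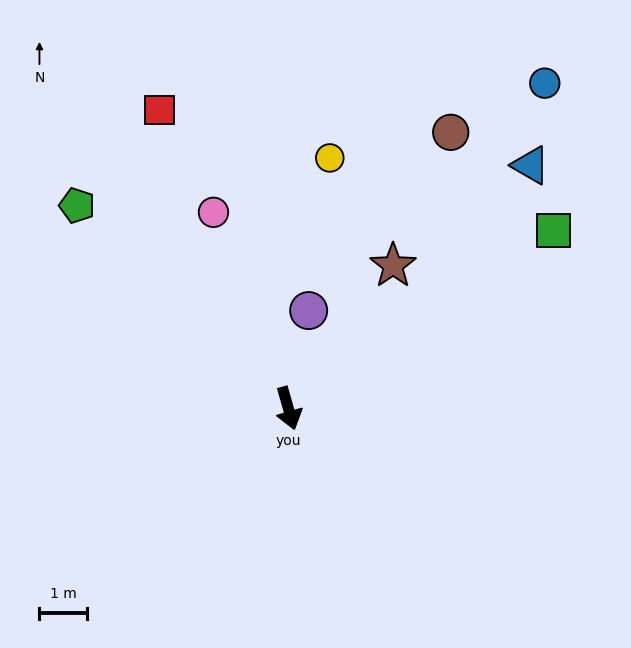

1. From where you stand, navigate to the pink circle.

turn right 175°, forward 4.4 m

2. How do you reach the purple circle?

turn left 152°, forward 2.1 m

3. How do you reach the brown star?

turn left 128°, forward 3.7 m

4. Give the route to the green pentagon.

turn right 150°, forward 6.2 m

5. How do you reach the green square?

turn left 108°, forward 6.8 m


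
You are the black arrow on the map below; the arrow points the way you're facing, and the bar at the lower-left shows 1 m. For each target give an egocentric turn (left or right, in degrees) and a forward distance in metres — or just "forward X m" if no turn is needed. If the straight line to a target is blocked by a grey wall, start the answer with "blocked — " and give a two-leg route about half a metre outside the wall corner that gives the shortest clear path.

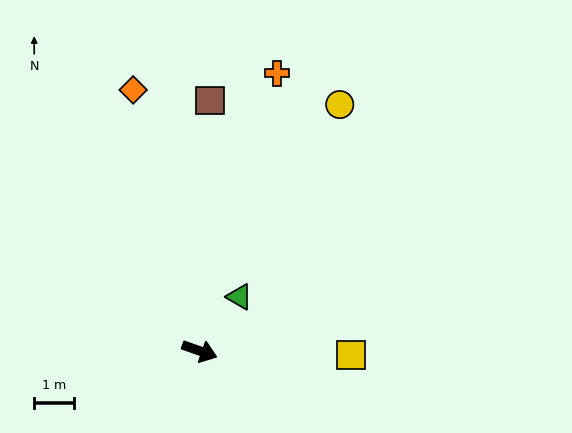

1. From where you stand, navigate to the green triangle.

turn left 73°, forward 1.7 m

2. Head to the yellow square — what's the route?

turn left 18°, forward 3.8 m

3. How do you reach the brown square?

turn left 107°, forward 6.2 m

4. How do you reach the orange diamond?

turn left 124°, forward 6.7 m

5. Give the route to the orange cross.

turn left 94°, forward 7.2 m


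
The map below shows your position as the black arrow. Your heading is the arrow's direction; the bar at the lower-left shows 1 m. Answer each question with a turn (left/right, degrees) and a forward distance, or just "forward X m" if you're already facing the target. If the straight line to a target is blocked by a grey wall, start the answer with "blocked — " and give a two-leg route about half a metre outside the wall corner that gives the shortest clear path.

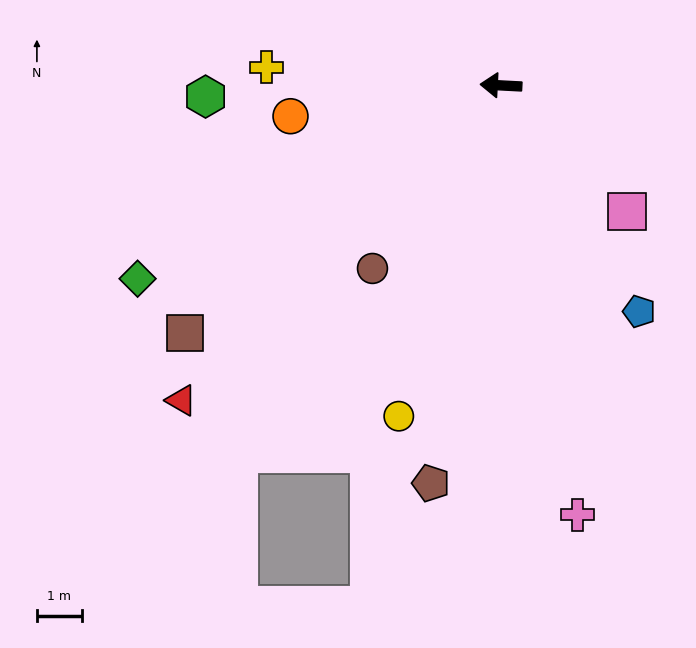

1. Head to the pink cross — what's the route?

turn left 103°, forward 9.7 m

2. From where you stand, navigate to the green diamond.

turn left 31°, forward 9.2 m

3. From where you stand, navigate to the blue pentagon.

turn left 124°, forward 5.9 m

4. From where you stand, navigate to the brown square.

turn left 41°, forward 9.0 m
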